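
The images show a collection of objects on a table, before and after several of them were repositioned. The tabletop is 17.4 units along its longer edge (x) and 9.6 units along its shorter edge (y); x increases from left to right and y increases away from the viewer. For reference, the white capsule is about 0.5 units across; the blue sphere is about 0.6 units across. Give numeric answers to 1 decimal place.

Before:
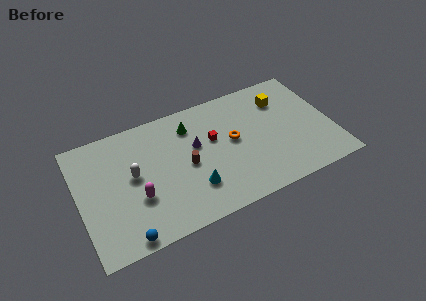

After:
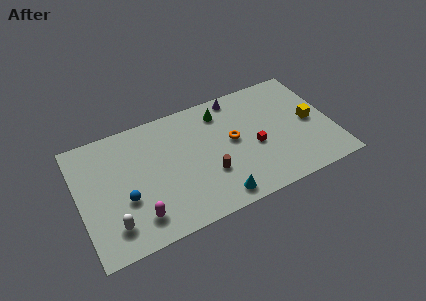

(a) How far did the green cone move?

2.2

The green cone moved from about (7.9, 7.5) to (10.1, 7.8), a distance of √(2.2² + 0.3²) ≈ 2.2.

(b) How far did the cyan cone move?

2.1

From (7.5, 2.6) to (9.0, 1.2), the cyan cone covered √(1.5² + 1.4²) ≈ 2.1 units.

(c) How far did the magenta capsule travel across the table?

1.5

From (3.8, 3.4) to (3.7, 1.9), the magenta capsule covered √(0.1² + 1.5²) ≈ 1.5 units.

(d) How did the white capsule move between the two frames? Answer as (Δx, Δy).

(-1.7, -3.2)

The white capsule started near (3.7, 5.2) and ended near (2.0, 2.0).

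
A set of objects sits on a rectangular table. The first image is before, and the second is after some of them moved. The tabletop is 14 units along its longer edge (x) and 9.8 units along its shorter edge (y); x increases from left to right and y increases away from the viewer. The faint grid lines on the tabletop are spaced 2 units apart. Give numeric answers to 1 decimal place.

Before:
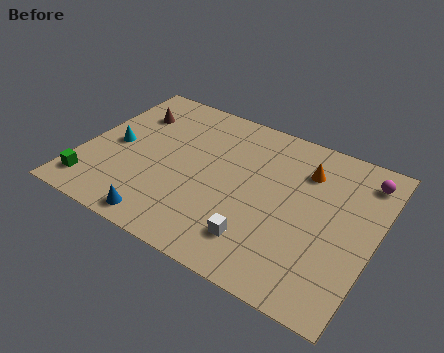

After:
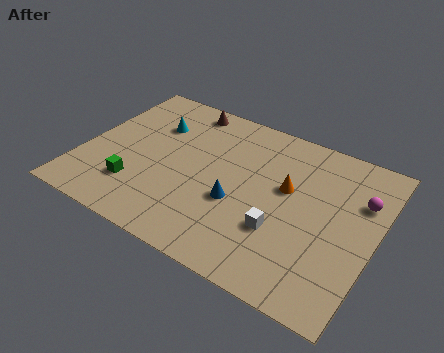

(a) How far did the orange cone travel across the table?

1.7

From (10.4, 7.3) to (9.7, 5.8), the orange cone covered √(0.7² + 1.5²) ≈ 1.7 units.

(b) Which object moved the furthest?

the blue cone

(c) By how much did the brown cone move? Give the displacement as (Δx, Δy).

(2.4, 1.5)

The brown cone started near (1.8, 7.2) and ended near (4.2, 8.7).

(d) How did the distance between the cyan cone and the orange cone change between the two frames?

-2.5

Before: roughly 9.3 units apart; after: 6.8. That's 2.5 units closer together.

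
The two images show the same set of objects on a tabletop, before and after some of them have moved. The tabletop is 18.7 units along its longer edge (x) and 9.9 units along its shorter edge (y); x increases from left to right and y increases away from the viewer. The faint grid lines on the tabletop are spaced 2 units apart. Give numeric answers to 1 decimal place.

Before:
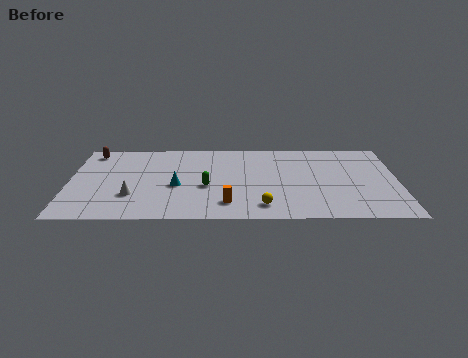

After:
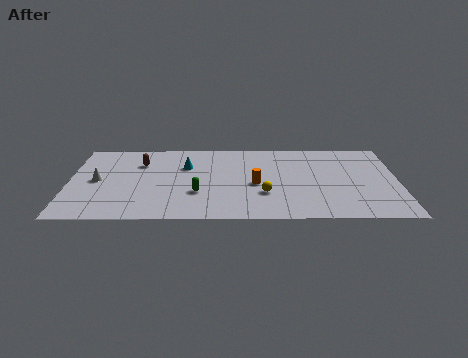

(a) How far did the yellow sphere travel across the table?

1.5

The yellow sphere moved from about (11.0, 1.7) to (11.1, 3.2), a distance of √(0.1² + 1.5²) ≈ 1.5.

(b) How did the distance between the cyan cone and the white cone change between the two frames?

+2.5

They were about 2.8 units apart before and 5.3 after — 2.5 units further apart.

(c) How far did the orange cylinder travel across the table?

2.9

From (9.0, 2.0) to (10.6, 4.4), the orange cylinder covered √(1.6² + 2.4²) ≈ 2.9 units.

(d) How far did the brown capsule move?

3.1

From (1.2, 8.5) to (4.0, 7.1), the brown capsule covered √(2.8² + 1.4²) ≈ 3.1 units.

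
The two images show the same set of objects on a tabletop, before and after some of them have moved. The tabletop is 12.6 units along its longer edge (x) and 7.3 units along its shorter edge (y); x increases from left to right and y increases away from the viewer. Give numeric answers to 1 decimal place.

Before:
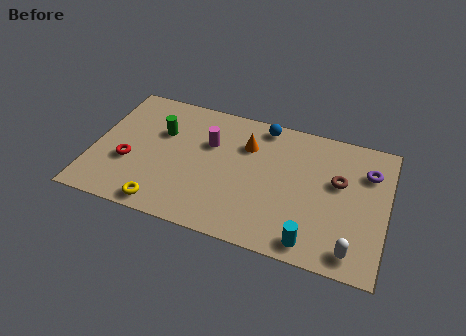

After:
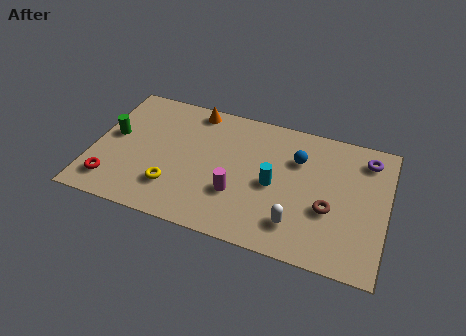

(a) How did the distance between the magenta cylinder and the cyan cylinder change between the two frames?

-4.3

Before: roughly 6.1 units apart; after: 1.8. That's 4.3 units closer together.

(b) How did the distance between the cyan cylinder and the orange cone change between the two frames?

-0.5

Before: roughly 5.3 units apart; after: 4.8. That's 0.5 units closer together.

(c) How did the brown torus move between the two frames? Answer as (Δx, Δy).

(-0.3, -1.6)

The brown torus started near (10.5, 4.4) and ended near (10.2, 2.8).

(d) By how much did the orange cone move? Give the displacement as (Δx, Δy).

(-2.4, 1.3)

The orange cone started near (6.5, 5.2) and ended near (4.1, 6.5).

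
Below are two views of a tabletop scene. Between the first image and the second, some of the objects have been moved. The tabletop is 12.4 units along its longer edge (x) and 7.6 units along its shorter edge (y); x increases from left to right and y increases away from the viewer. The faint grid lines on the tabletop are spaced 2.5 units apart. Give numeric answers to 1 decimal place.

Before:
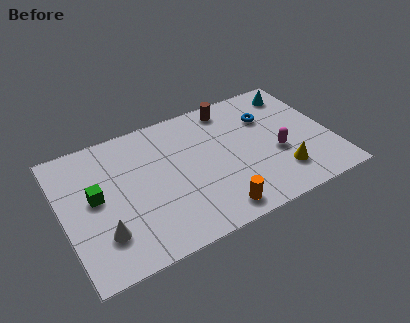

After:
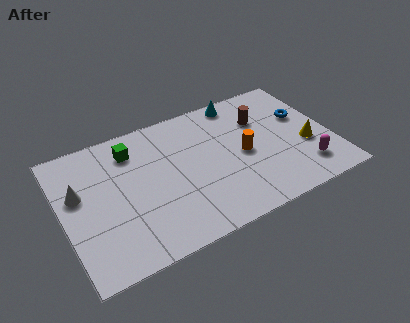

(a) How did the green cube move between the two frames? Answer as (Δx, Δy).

(1.9, 1.9)

The green cube was at about (1.5, 4.1) and moved to about (3.4, 6.0).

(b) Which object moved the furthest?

the orange cylinder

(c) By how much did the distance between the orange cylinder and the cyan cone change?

-3.8

Before: roughly 7.0 units apart; after: 3.2. That's 3.8 units closer together.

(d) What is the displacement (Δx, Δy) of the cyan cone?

(-2.6, 0.5)

The cyan cone started near (11.2, 6.3) and ended near (8.6, 6.8).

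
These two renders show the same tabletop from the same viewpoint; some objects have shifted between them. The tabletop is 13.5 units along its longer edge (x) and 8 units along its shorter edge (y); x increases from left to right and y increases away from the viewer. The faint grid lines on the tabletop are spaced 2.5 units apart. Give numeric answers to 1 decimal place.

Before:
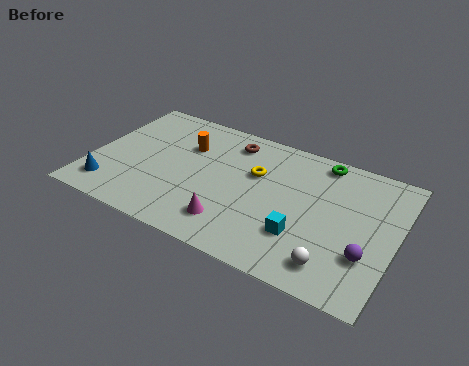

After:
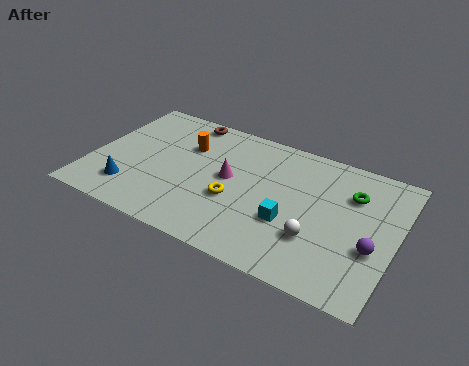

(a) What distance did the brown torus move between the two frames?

2.3

The brown torus was near (5.9, 6.6) before and (3.7, 7.2) after, so it travelled √(2.2² + 0.6²) ≈ 2.3 units.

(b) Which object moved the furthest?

the magenta cone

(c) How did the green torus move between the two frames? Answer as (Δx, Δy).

(1.5, -1.4)

The green torus was at about (9.9, 7.1) and moved to about (11.4, 5.7).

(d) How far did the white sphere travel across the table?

1.4

From (11.1, 1.4) to (10.2, 2.5), the white sphere covered √(0.9² + 1.1²) ≈ 1.4 units.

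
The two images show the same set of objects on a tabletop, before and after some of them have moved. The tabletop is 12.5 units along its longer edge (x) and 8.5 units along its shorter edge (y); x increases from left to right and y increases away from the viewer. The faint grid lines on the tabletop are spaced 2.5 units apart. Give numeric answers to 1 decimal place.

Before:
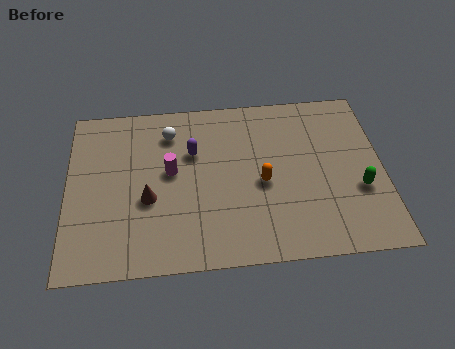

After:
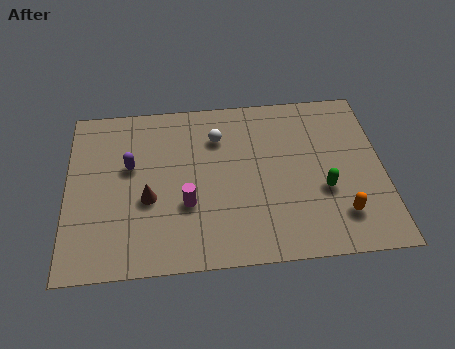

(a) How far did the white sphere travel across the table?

1.9

The white sphere was near (4.1, 6.7) before and (6.0, 6.3) after, so it travelled √(1.9² + 0.4²) ≈ 1.9 units.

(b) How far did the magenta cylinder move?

1.8

The magenta cylinder was near (4.1, 4.7) before and (4.7, 3.0) after, so it travelled √(0.6² + 1.7²) ≈ 1.8 units.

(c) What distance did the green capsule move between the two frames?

1.4

The green capsule was near (11.5, 3.1) before and (10.1, 3.2) after, so it travelled √(1.4² + 0.1²) ≈ 1.4 units.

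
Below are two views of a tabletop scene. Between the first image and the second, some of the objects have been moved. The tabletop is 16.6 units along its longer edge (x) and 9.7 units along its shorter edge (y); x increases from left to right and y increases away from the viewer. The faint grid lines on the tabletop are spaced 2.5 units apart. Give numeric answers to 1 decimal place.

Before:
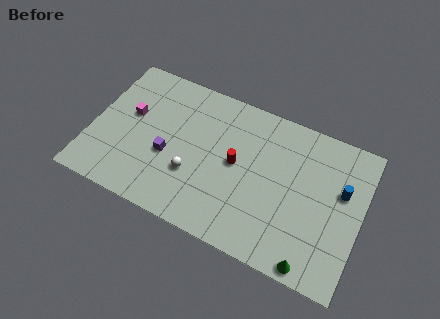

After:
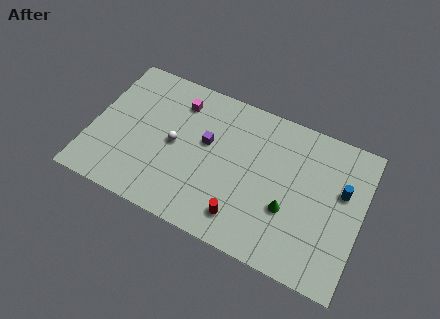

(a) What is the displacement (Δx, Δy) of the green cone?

(-1.8, 2.7)

The green cone started near (14.1, 0.8) and ended near (12.3, 3.5).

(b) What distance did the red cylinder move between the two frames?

3.4

From (8.9, 5.1) to (9.7, 1.8), the red cylinder covered √(0.8² + 3.3²) ≈ 3.4 units.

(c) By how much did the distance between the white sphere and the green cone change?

-0.8

They were about 8.1 units apart before and 7.3 after — 0.8 units closer together.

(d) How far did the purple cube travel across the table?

2.8

From (4.8, 3.9) to (7.0, 5.7), the purple cube covered √(2.2² + 1.8²) ≈ 2.8 units.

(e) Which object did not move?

the blue cylinder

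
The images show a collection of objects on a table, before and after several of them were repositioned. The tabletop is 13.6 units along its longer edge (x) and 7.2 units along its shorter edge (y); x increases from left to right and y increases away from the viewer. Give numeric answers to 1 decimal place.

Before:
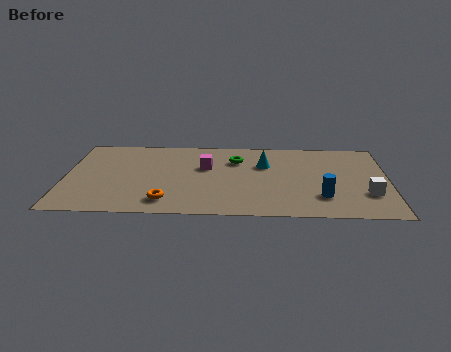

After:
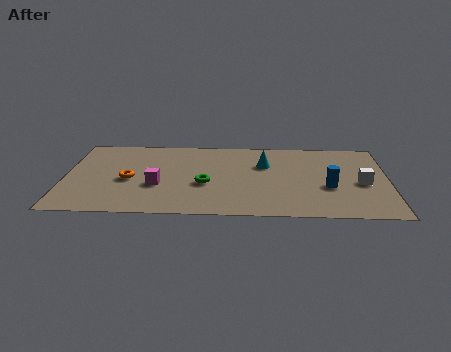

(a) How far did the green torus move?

2.6

The green torus moved from about (7.2, 5.2) to (5.9, 2.9), a distance of √(1.3² + 2.3²) ≈ 2.6.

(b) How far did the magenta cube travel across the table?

2.7

From (5.9, 4.5) to (3.9, 2.7), the magenta cube covered √(2.0² + 1.8²) ≈ 2.7 units.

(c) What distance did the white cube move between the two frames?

1.0

The white cube moved from about (12.7, 2.2) to (12.5, 3.2), a distance of √(0.2² + 1.0²) ≈ 1.0.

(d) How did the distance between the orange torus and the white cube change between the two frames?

+1.4

The distance was about 8.4 in the first image and 9.8 in the second, so they moved 1.4 units further apart.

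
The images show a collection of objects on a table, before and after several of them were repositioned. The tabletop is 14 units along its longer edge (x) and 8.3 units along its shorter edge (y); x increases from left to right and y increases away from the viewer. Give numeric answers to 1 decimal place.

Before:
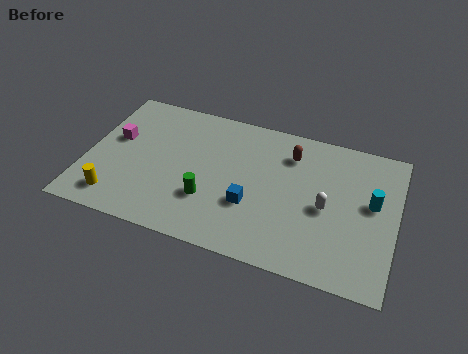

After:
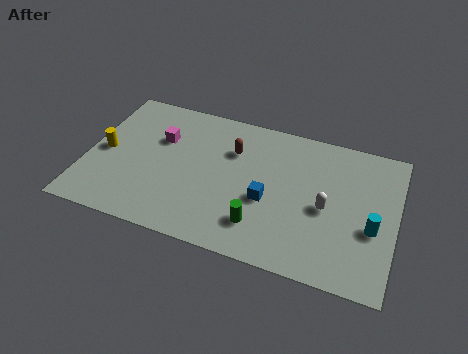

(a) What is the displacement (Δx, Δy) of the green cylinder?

(2.4, -0.7)

The green cylinder started near (5.7, 2.6) and ended near (8.1, 1.9).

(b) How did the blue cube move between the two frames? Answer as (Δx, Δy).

(0.7, 0.5)

The blue cube started near (7.6, 2.9) and ended near (8.3, 3.4).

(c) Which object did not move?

the white capsule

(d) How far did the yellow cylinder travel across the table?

2.7

From (1.6, 1.4) to (0.8, 4.0), the yellow cylinder covered √(0.8² + 2.6²) ≈ 2.7 units.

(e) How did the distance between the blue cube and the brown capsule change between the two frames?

-0.8

They were about 3.8 units apart before and 3.0 after — 0.8 units closer together.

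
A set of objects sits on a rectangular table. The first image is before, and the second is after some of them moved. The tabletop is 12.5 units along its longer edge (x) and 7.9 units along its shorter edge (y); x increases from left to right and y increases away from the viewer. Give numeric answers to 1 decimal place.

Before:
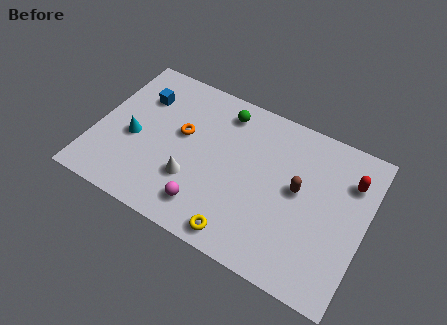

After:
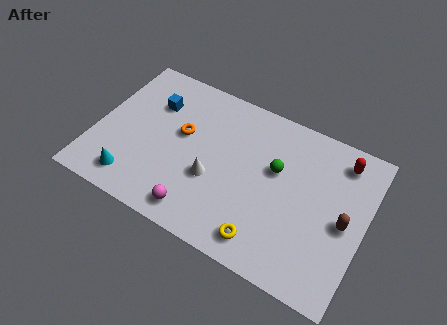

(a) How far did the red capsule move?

0.9

The red capsule moved from about (11.6, 5.8) to (11.1, 6.6), a distance of √(0.5² + 0.8²) ≈ 0.9.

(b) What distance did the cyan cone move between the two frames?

2.1

The cyan cone was near (1.8, 3.4) before and (2.1, 1.3) after, so it travelled √(0.3² + 2.1²) ≈ 2.1 units.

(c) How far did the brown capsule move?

2.3

The brown capsule was near (9.4, 4.3) before and (11.6, 3.7) after, so it travelled √(2.2² + 0.6²) ≈ 2.3 units.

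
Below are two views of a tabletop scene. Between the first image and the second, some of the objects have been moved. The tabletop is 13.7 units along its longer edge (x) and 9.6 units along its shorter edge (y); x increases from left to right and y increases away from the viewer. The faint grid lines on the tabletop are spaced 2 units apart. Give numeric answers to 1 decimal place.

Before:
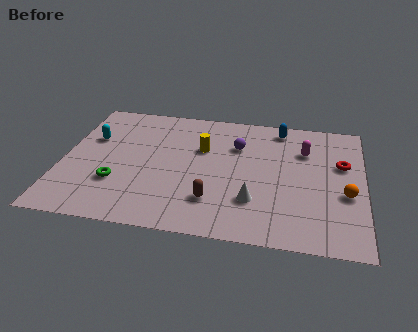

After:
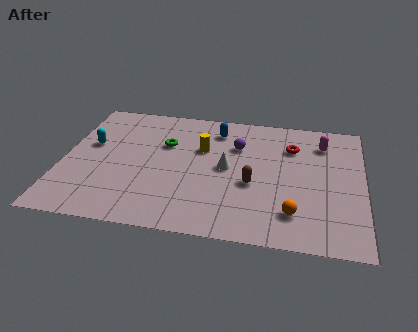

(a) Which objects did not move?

the purple sphere and the yellow cylinder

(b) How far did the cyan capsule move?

0.5

From (1.2, 6.2) to (1.2, 5.7), the cyan capsule covered √(0.0² + 0.5²) ≈ 0.5 units.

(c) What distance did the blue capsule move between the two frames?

3.0

The blue capsule moved from about (9.8, 8.4) to (6.9, 7.8), a distance of √(2.9² + 0.6²) ≈ 3.0.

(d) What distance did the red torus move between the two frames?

2.5

From (12.7, 6.0) to (10.4, 7.0), the red torus covered √(2.3² + 1.0²) ≈ 2.5 units.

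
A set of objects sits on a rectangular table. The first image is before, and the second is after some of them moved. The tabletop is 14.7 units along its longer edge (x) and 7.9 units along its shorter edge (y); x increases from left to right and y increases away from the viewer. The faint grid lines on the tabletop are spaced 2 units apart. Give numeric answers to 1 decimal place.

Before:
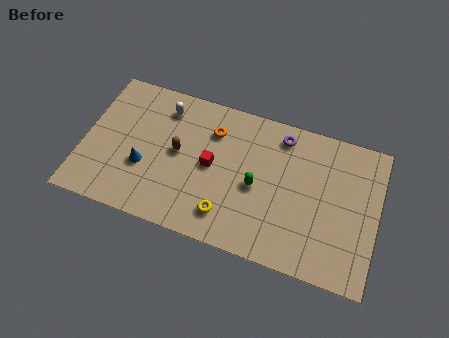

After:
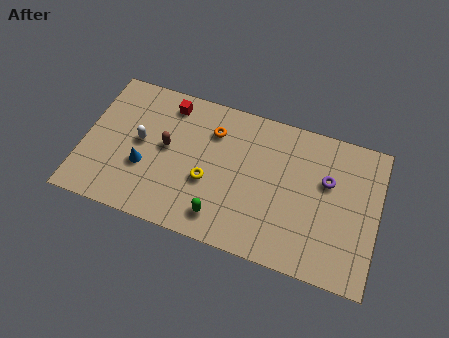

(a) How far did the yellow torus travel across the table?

1.9

From (7.4, 1.6) to (6.3, 3.1), the yellow torus covered √(1.1² + 1.5²) ≈ 1.9 units.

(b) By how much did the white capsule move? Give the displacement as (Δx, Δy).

(-1.0, -2.2)

From the two frames, the white capsule sits at roughly (3.8, 6.4) before and (2.8, 4.2) after.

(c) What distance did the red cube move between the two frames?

3.6

The red cube moved from about (6.4, 4.0) to (4.0, 6.7), a distance of √(2.4² + 2.7²) ≈ 3.6.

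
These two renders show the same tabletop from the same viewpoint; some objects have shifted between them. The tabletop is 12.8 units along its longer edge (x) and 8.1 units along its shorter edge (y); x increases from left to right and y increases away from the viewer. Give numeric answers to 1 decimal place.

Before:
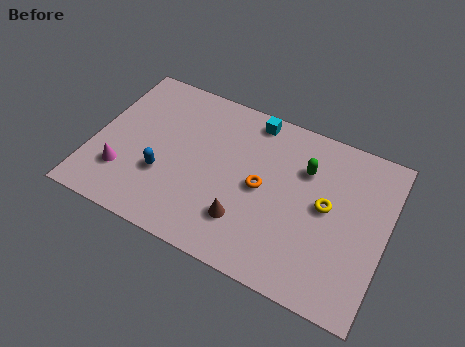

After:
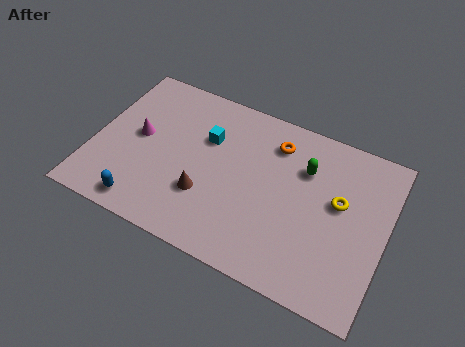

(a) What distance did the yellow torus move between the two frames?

0.6

The yellow torus moved from about (10.2, 4.3) to (10.7, 4.7), a distance of √(0.5² + 0.4²) ≈ 0.6.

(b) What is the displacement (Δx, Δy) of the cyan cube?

(-1.8, -1.8)

The cyan cube started near (6.6, 7.2) and ended near (4.8, 5.4).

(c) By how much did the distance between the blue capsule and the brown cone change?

-0.8

Before: roughly 3.8 units apart; after: 3.0. That's 0.8 units closer together.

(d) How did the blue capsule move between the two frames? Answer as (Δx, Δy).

(-0.6, -1.8)

From the two frames, the blue capsule sits at roughly (3.2, 2.8) before and (2.6, 1.0) after.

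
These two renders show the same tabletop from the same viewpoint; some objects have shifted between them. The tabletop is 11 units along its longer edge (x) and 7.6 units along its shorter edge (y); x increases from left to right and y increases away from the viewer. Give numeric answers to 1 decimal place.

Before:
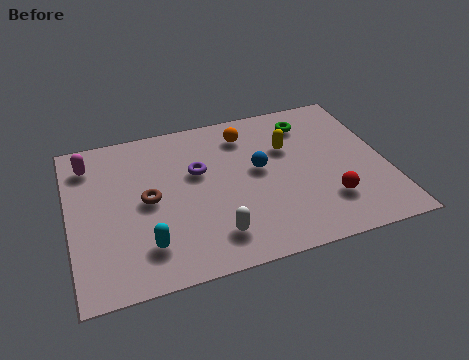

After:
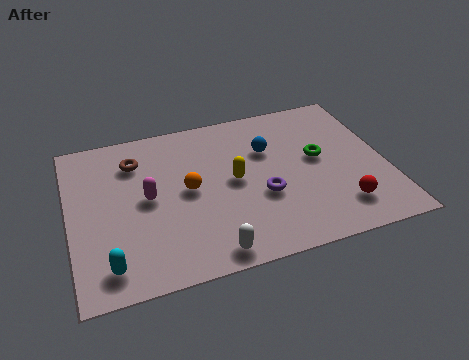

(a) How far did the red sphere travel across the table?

0.6

The red sphere moved from about (8.8, 2.0) to (9.2, 1.6), a distance of √(0.4² + 0.4²) ≈ 0.6.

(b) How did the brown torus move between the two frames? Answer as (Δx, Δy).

(-0.3, 2.0)

The brown torus started near (2.7, 3.8) and ended near (2.4, 5.8).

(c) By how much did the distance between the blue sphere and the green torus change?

-0.8

They were about 2.7 units apart before and 1.9 after — 0.8 units closer together.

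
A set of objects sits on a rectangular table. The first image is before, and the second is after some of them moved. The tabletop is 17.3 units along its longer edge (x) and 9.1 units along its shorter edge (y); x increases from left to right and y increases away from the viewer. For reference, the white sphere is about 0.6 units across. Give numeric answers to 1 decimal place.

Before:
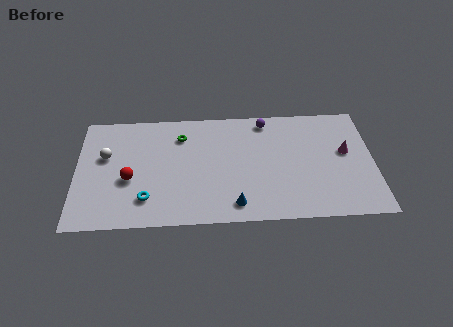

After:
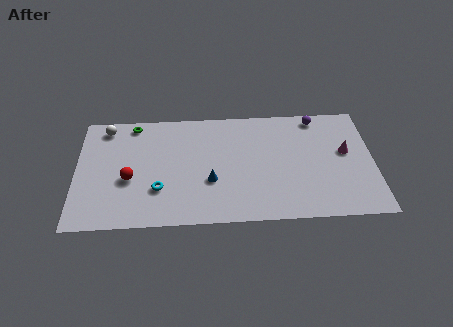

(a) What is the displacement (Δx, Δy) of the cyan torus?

(0.7, 0.7)

The cyan torus was at about (4.1, 2.1) and moved to about (4.8, 2.8).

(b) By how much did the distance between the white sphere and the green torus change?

-3.0

Before: roughly 4.6 units apart; after: 1.6. That's 3.0 units closer together.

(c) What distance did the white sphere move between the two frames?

2.3

The white sphere was near (1.7, 5.6) before and (1.7, 7.9) after, so it travelled √(0.0² + 2.3²) ≈ 2.3 units.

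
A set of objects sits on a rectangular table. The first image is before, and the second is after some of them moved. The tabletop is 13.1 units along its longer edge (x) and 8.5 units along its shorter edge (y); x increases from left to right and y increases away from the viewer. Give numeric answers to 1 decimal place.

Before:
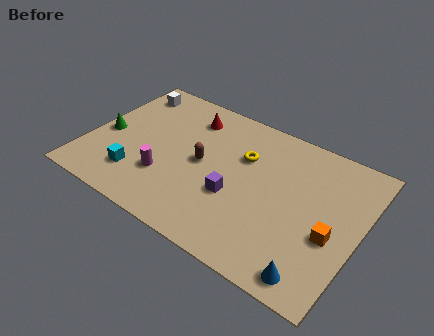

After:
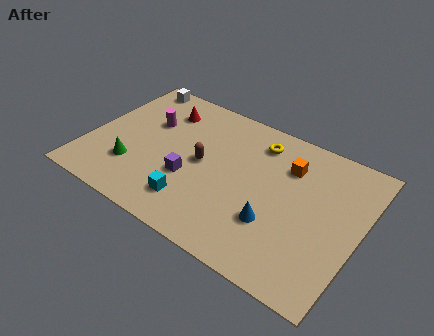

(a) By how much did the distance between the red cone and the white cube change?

-1.1

Before: roughly 3.2 units apart; after: 2.1. That's 1.1 units closer together.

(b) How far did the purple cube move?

2.2

The purple cube moved from about (7.3, 3.2) to (5.1, 3.1), a distance of √(2.2² + 0.1²) ≈ 2.2.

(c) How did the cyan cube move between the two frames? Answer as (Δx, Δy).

(2.8, -0.2)

From the two frames, the cyan cube sits at roughly (2.7, 2.0) before and (5.5, 1.8) after.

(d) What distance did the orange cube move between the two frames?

3.8

From (11.9, 3.4) to (9.4, 6.2), the orange cube covered √(2.5² + 2.8²) ≈ 3.8 units.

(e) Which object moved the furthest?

the orange cube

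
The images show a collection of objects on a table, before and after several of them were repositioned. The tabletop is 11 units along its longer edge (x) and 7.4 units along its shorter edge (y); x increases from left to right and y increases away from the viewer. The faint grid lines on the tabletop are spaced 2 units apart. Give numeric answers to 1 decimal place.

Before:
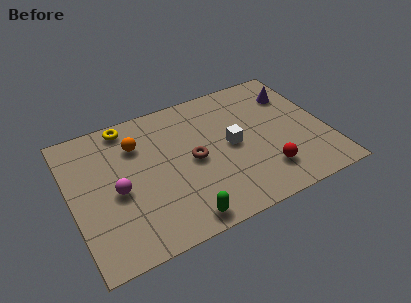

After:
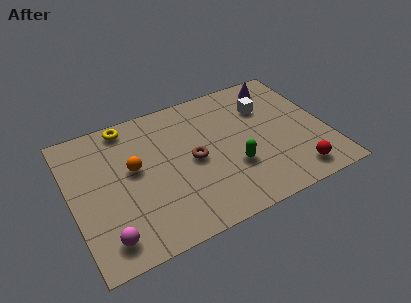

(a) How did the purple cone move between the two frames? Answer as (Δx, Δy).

(-0.5, 0.8)

From the two frames, the purple cone sits at roughly (9.9, 5.5) before and (9.4, 6.3) after.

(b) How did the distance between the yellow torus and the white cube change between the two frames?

+1.0

Before: roughly 5.1 units apart; after: 6.1. That's 1.0 units further apart.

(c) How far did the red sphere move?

1.3

From (8.1, 1.7) to (9.3, 1.1), the red sphere covered √(1.2² + 0.6²) ≈ 1.3 units.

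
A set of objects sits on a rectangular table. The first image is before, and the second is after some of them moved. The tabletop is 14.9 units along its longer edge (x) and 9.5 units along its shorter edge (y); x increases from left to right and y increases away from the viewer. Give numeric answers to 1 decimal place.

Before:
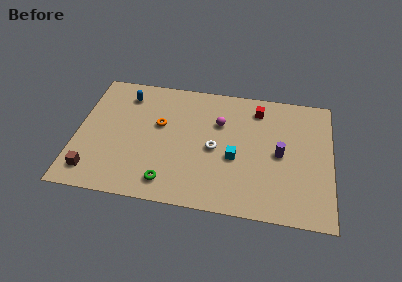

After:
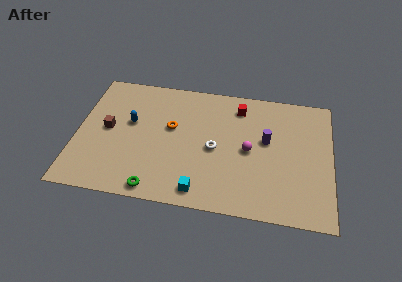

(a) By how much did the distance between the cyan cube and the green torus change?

-1.9

The distance was about 4.5 in the first image and 2.6 in the second, so they moved 1.9 units closer together.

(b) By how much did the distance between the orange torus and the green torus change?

+0.5

Before: roughly 4.3 units apart; after: 4.8. That's 0.5 units further apart.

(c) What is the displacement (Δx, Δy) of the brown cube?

(0.7, 3.3)

The brown cube was at about (1.1, 1.6) and moved to about (1.8, 4.9).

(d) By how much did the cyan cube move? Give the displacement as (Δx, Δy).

(-1.9, -2.7)

From the two frames, the cyan cube sits at roughly (9.3, 3.9) before and (7.4, 1.2) after.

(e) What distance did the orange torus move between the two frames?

0.7

The orange torus was near (4.8, 5.7) before and (5.5, 5.6) after, so it travelled √(0.7² + 0.1²) ≈ 0.7 units.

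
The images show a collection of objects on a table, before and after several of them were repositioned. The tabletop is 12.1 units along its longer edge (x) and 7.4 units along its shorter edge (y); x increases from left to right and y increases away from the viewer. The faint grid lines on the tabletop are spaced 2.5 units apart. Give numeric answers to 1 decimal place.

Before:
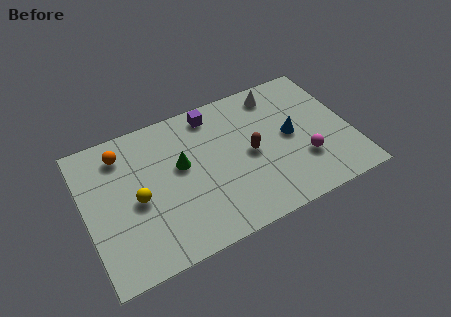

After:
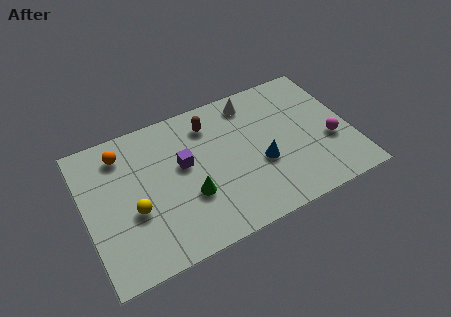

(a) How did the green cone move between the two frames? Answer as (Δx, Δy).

(0.2, -1.7)

The green cone started near (4.4, 4.3) and ended near (4.6, 2.6).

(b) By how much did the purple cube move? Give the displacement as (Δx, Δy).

(-1.6, -2.1)

The purple cube started near (6.1, 6.4) and ended near (4.5, 4.3).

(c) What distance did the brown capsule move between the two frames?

2.8

The brown capsule was near (7.5, 3.6) before and (5.9, 5.9) after, so it travelled √(1.6² + 2.3²) ≈ 2.8 units.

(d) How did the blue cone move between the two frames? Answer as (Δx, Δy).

(-1.5, -0.9)

The blue cone was at about (9.4, 3.8) and moved to about (7.9, 2.9).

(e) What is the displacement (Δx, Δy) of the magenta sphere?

(1.3, 0.5)

The magenta sphere started near (9.8, 2.3) and ended near (11.1, 2.8).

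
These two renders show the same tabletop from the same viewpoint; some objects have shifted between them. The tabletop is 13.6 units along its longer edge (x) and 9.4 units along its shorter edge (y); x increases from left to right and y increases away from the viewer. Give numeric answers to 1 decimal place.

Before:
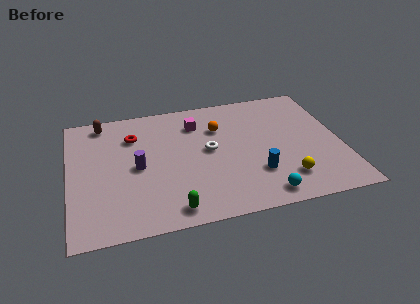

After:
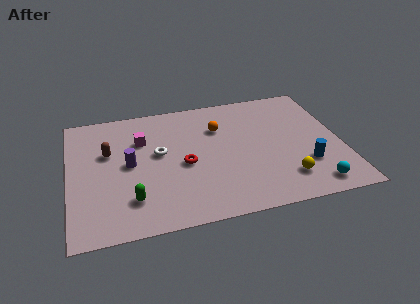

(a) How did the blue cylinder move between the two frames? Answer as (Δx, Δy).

(2.5, 0.1)

The blue cylinder was at about (9.2, 2.7) and moved to about (11.7, 2.8).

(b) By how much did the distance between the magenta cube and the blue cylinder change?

+3.6

They were about 5.2 units apart before and 8.8 after — 3.6 units further apart.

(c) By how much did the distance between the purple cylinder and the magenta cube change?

-2.3

They were about 4.1 units apart before and 1.8 after — 2.3 units closer together.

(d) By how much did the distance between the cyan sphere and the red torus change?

-1.5

Before: roughly 8.4 units apart; after: 6.9. That's 1.5 units closer together.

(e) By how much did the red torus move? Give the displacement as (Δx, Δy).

(2.4, -2.7)

The red torus was at about (3.3, 6.9) and moved to about (5.7, 4.2).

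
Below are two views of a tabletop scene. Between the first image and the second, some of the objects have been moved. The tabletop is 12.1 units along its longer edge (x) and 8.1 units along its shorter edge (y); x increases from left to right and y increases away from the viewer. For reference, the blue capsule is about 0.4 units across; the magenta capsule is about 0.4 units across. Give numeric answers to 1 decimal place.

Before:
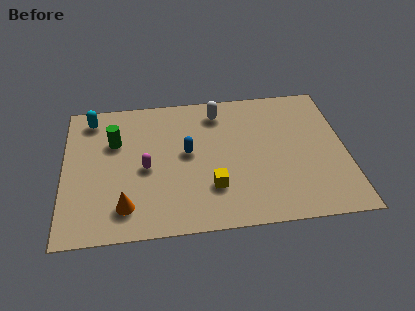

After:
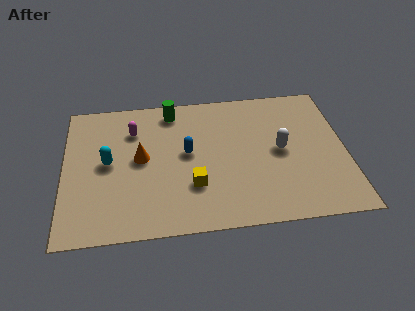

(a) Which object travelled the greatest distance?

the white capsule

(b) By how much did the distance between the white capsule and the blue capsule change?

+1.3

Before: roughly 2.7 units apart; after: 4.0. That's 1.3 units further apart.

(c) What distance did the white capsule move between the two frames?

3.7

The white capsule was near (6.7, 6.7) before and (9.3, 4.1) after, so it travelled √(2.6² + 2.6²) ≈ 3.7 units.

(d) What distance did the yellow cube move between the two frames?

0.8

From (6.3, 2.3) to (5.5, 2.5), the yellow cube covered √(0.8² + 0.2²) ≈ 0.8 units.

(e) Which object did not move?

the blue capsule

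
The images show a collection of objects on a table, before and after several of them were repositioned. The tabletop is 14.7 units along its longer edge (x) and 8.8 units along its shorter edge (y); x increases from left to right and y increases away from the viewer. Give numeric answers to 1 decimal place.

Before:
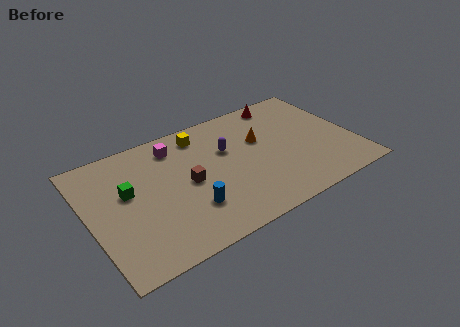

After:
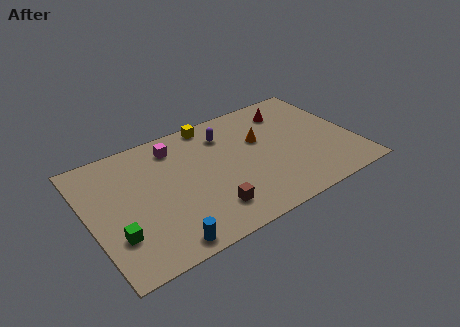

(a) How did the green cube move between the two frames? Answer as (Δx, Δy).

(-1.0, -2.6)

The green cube was at about (2.2, 5.2) and moved to about (1.2, 2.6).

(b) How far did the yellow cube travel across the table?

0.9

The yellow cube moved from about (6.6, 7.4) to (7.3, 8.0), a distance of √(0.7² + 0.6²) ≈ 0.9.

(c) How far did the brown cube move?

2.5

The brown cube was near (5.4, 4.3) before and (6.2, 1.9) after, so it travelled √(0.8² + 2.4²) ≈ 2.5 units.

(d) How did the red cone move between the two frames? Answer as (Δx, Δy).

(0.2, -0.8)

From the two frames, the red cone sits at roughly (11.4, 7.8) before and (11.6, 7.0) after.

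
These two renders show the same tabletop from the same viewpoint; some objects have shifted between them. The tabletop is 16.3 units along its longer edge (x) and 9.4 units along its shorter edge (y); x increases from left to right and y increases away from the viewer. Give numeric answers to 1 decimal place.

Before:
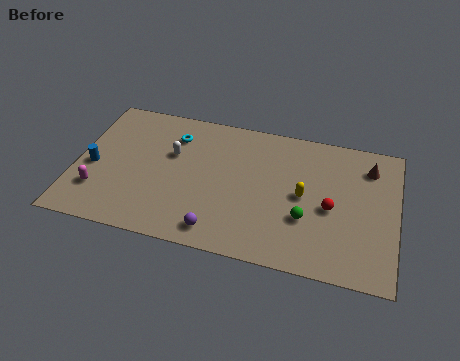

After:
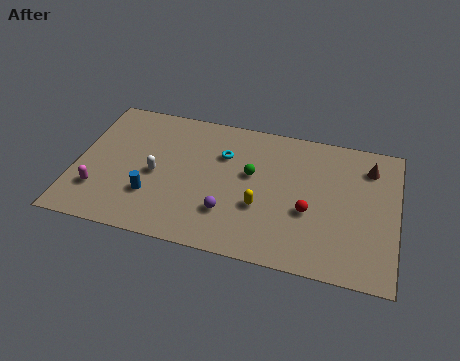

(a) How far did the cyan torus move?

2.7

The cyan torus moved from about (4.8, 7.2) to (7.4, 6.5), a distance of √(2.6² + 0.7²) ≈ 2.7.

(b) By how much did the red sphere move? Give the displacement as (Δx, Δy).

(-1.1, -0.5)

The red sphere started near (13.0, 4.2) and ended near (11.9, 3.7).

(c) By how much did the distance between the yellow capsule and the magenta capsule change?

-2.3

Before: roughly 10.5 units apart; after: 8.2. That's 2.3 units closer together.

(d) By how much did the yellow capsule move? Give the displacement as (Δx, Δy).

(-2.1, -1.3)

From the two frames, the yellow capsule sits at roughly (11.6, 4.7) before and (9.5, 3.4) after.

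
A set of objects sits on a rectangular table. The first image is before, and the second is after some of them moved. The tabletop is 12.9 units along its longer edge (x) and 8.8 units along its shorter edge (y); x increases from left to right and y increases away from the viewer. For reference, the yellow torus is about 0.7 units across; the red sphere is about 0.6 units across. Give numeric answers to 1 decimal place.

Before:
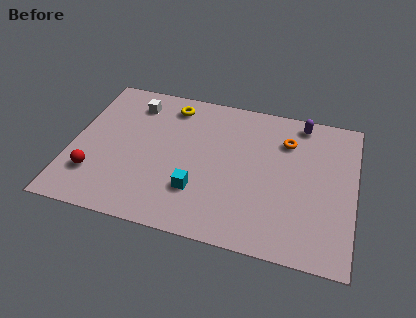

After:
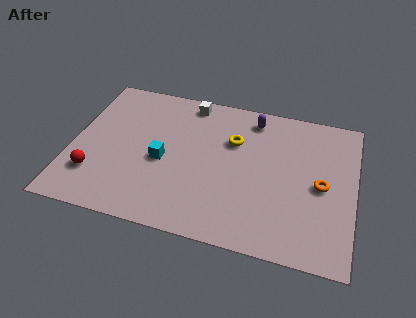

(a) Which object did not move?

the red sphere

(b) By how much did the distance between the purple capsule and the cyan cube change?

-1.6

Before: roughly 6.9 units apart; after: 5.3. That's 1.6 units closer together.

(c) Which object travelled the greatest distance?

the yellow torus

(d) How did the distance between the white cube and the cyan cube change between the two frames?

-1.7

Before: roughly 5.7 units apart; after: 4.0. That's 1.7 units closer together.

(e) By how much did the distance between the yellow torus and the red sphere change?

+1.1

The distance was about 6.0 in the first image and 7.1 in the second, so they moved 1.1 units further apart.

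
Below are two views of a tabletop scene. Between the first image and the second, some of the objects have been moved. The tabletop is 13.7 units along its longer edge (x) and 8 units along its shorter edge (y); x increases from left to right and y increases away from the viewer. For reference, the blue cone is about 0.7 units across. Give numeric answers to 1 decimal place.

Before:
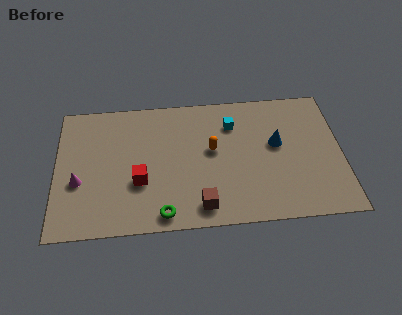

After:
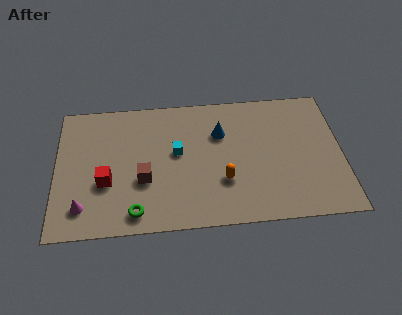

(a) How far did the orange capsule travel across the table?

2.0

The orange capsule moved from about (7.5, 4.5) to (8.0, 2.6), a distance of √(0.5² + 1.9²) ≈ 2.0.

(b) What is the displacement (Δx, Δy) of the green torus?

(-1.3, 0.2)

The green torus started near (5.1, 0.9) and ended near (3.8, 1.1).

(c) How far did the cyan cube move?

3.1

The cyan cube moved from about (8.5, 6.0) to (5.8, 4.5), a distance of √(2.7² + 1.5²) ≈ 3.1.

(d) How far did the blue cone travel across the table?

2.8

The blue cone was near (10.6, 4.6) before and (7.9, 5.5) after, so it travelled √(2.7² + 0.9²) ≈ 2.8 units.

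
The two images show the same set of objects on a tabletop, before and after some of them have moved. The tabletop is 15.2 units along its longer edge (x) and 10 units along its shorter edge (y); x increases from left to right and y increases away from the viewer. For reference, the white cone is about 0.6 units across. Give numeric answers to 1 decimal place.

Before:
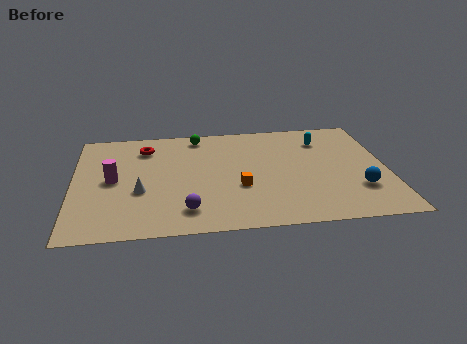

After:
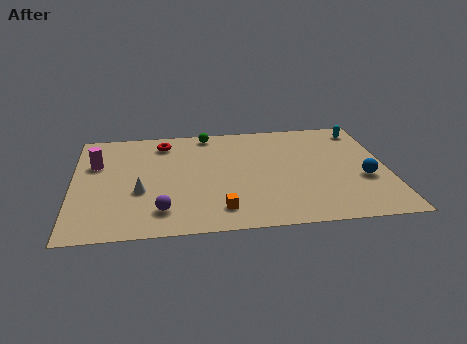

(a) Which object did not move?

the white cone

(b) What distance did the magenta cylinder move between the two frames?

1.8

The magenta cylinder moved from about (1.9, 5.0) to (1.1, 6.6), a distance of √(0.8² + 1.6²) ≈ 1.8.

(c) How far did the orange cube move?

2.1

The orange cube moved from about (8.0, 3.7) to (7.0, 1.8), a distance of √(1.0² + 1.9²) ≈ 2.1.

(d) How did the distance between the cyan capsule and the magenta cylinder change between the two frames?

+2.6

Before: roughly 10.6 units apart; after: 13.2. That's 2.6 units further apart.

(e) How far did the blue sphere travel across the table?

0.9

The blue sphere was near (13.7, 2.9) before and (14.0, 3.8) after, so it travelled √(0.3² + 0.9²) ≈ 0.9 units.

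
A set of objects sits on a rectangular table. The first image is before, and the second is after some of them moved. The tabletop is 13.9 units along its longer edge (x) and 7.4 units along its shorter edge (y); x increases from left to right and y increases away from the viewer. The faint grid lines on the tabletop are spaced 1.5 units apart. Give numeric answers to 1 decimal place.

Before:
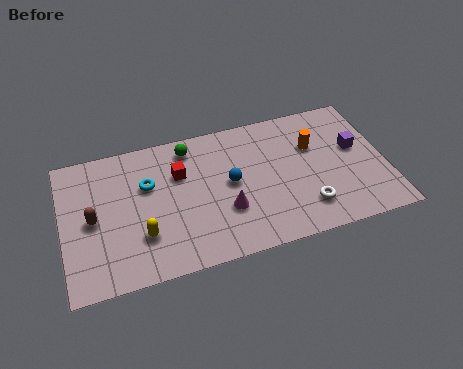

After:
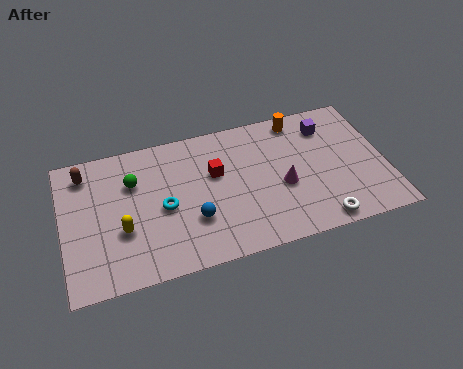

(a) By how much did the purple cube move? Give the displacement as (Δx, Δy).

(-1.1, 1.5)

The purple cube was at about (12.7, 4.3) and moved to about (11.6, 5.8).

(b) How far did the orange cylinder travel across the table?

1.7

The orange cylinder was near (10.9, 4.9) before and (10.4, 6.5) after, so it travelled √(0.5² + 1.6²) ≈ 1.7 units.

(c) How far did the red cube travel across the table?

1.6

The red cube moved from about (5.1, 5.0) to (6.6, 4.6), a distance of √(1.5² + 0.4²) ≈ 1.6.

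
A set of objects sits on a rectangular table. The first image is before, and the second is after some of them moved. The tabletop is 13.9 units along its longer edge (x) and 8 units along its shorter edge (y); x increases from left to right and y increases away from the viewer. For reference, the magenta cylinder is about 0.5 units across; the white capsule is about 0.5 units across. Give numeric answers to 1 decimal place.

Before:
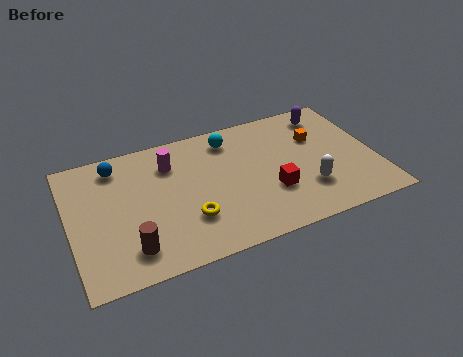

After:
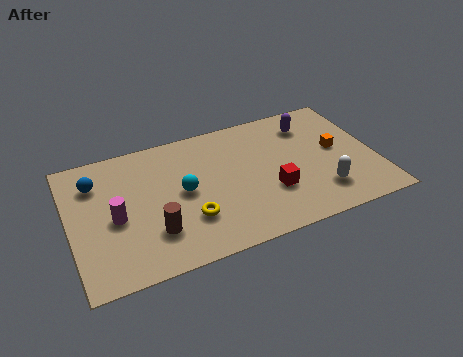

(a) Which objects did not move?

the yellow torus and the red cube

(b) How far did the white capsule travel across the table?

0.7

The white capsule moved from about (10.6, 2.3) to (11.2, 1.9), a distance of √(0.6² + 0.4²) ≈ 0.7.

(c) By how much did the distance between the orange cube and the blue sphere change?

+1.8

Before: roughly 9.2 units apart; after: 11.0. That's 1.8 units further apart.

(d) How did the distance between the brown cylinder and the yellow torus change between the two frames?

-1.2

They were about 2.8 units apart before and 1.6 after — 1.2 units closer together.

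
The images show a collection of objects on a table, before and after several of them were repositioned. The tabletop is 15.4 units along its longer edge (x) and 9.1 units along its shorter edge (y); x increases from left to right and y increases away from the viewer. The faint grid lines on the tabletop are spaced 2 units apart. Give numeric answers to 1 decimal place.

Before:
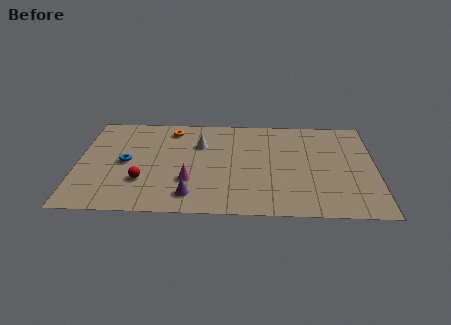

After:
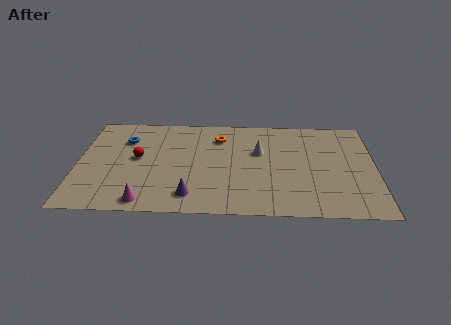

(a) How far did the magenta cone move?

2.9

From (5.8, 2.9) to (3.6, 1.0), the magenta cone covered √(2.2² + 1.9²) ≈ 2.9 units.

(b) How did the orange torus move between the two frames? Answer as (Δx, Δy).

(2.5, -0.7)

The orange torus started near (4.8, 7.7) and ended near (7.3, 7.0).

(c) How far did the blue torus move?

2.1

The blue torus moved from about (2.5, 4.5) to (2.4, 6.6), a distance of √(0.1² + 2.1²) ≈ 2.1.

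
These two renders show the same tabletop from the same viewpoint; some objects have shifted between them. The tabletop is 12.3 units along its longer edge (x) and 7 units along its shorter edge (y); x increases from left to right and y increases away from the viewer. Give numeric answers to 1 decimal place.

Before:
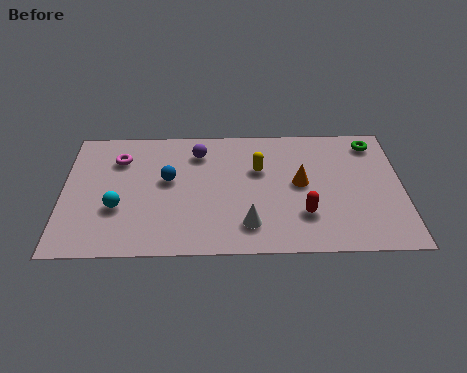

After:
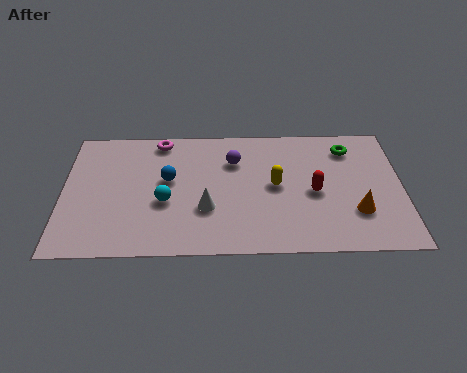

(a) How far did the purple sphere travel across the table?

1.4

The purple sphere moved from about (4.9, 5.5) to (6.2, 5.0), a distance of √(1.3² + 0.5²) ≈ 1.4.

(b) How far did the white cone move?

1.7

The white cone moved from about (6.7, 1.5) to (5.2, 2.4), a distance of √(1.5² + 0.9²) ≈ 1.7.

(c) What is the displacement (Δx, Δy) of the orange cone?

(2.0, -1.6)

The orange cone was at about (8.6, 3.7) and moved to about (10.6, 2.1).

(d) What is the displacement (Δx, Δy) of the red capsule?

(0.4, 1.2)

The red capsule was at about (8.7, 2.0) and moved to about (9.1, 3.2).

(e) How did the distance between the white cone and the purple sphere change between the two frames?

-1.6

Before: roughly 4.4 units apart; after: 2.8. That's 1.6 units closer together.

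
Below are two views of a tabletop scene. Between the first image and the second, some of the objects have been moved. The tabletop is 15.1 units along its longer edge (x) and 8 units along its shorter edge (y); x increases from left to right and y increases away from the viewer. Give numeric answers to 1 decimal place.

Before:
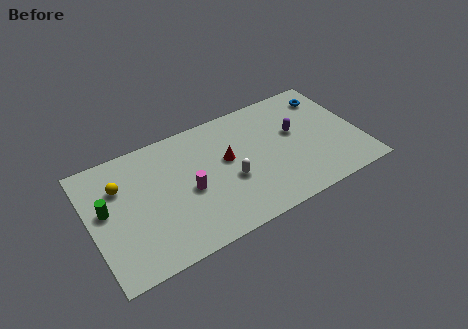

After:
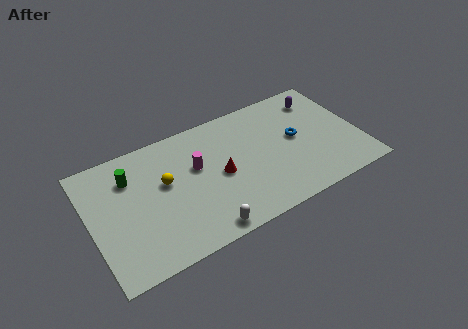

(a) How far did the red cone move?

0.9

The red cone was near (7.7, 4.6) before and (7.2, 3.8) after, so it travelled √(0.5² + 0.8²) ≈ 0.9 units.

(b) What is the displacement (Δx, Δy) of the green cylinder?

(1.5, 1.4)

The green cylinder was at about (0.9, 4.5) and moved to about (2.4, 5.9).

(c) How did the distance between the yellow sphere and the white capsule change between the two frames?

-2.2

The distance was about 6.4 in the first image and 4.2 in the second, so they moved 2.2 units closer together.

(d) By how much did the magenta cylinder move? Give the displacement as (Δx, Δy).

(0.6, 1.3)

From the two frames, the magenta cylinder sits at roughly (5.4, 3.6) before and (6.0, 4.9) after.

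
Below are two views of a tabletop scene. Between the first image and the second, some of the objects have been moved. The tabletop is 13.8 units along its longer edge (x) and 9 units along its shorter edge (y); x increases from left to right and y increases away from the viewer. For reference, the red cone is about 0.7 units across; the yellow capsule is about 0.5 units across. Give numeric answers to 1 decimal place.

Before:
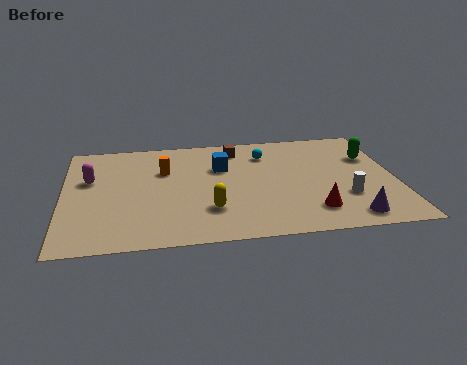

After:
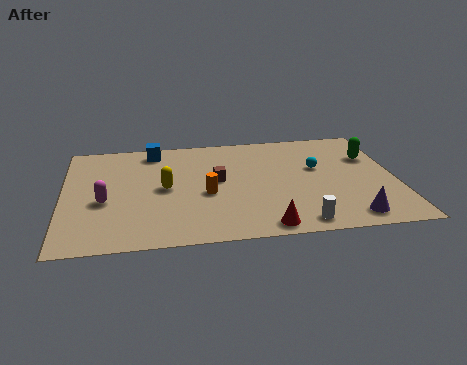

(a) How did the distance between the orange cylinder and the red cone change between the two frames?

-3.6

The distance was about 7.3 in the first image and 3.7 in the second, so they moved 3.6 units closer together.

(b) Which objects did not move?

the purple cone and the green capsule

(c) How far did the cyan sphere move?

2.6

The cyan sphere moved from about (8.5, 6.9) to (10.6, 5.4), a distance of √(2.1² + 1.5²) ≈ 2.6.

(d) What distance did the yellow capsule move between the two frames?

2.7

The yellow capsule moved from about (6.0, 2.5) to (4.2, 4.5), a distance of √(1.8² + 2.0²) ≈ 2.7.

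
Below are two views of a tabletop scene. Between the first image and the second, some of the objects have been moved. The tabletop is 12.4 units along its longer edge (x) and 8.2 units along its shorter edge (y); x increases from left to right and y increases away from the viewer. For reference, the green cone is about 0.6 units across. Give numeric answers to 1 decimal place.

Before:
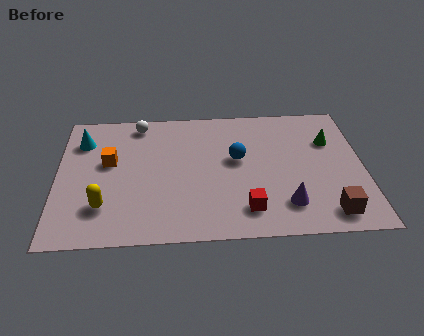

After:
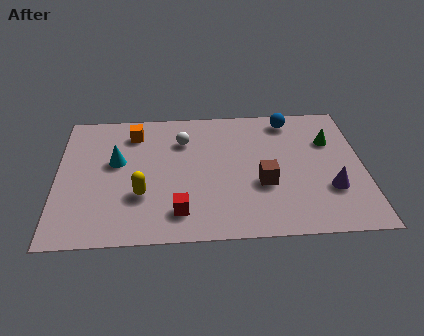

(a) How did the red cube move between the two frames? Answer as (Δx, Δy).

(-2.7, 0.0)

From the two frames, the red cube sits at roughly (7.6, 1.6) before and (4.9, 1.6) after.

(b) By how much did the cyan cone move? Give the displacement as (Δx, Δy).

(1.4, -1.4)

The cyan cone was at about (1.0, 6.2) and moved to about (2.4, 4.8).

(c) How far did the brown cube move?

3.2

From (10.9, 1.2) to (8.3, 3.1), the brown cube covered √(2.6² + 1.9²) ≈ 3.2 units.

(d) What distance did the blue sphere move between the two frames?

3.3

The blue sphere was near (7.3, 4.7) before and (9.5, 7.1) after, so it travelled √(2.2² + 2.4²) ≈ 3.3 units.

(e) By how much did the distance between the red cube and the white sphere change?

-2.7

Before: roughly 7.1 units apart; after: 4.4. That's 2.7 units closer together.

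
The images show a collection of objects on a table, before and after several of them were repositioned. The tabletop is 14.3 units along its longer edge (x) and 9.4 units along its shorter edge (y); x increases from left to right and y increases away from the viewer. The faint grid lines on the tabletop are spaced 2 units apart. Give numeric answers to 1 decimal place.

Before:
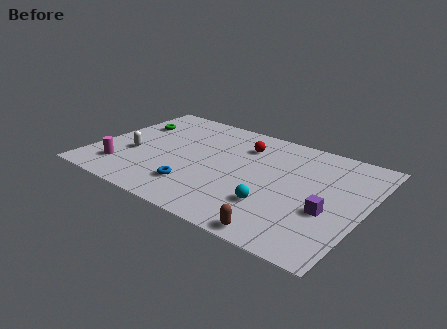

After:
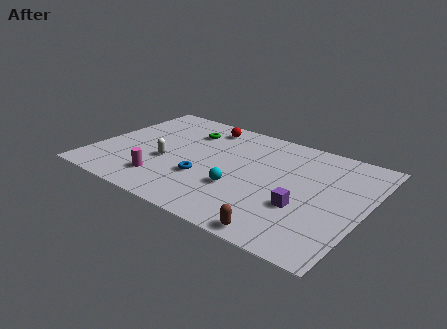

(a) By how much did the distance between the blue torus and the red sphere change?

-0.3

They were about 5.2 units apart before and 4.9 after — 0.3 units closer together.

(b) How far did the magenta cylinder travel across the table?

2.3

From (1.8, 2.0) to (4.1, 2.0), the magenta cylinder covered √(2.3² + 0.0²) ≈ 2.3 units.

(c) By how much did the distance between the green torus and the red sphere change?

-4.9

Before: roughly 6.1 units apart; after: 1.2. That's 4.9 units closer together.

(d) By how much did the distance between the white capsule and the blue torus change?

-1.7

Before: roughly 4.0 units apart; after: 2.3. That's 1.7 units closer together.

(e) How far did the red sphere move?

2.5

The red sphere was near (7.5, 7.1) before and (5.2, 8.0) after, so it travelled √(2.3² + 0.9²) ≈ 2.5 units.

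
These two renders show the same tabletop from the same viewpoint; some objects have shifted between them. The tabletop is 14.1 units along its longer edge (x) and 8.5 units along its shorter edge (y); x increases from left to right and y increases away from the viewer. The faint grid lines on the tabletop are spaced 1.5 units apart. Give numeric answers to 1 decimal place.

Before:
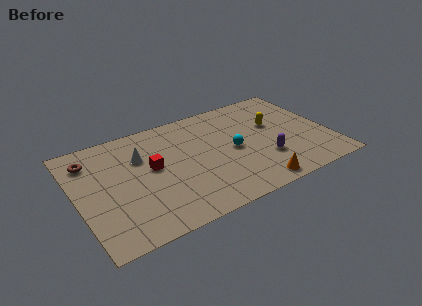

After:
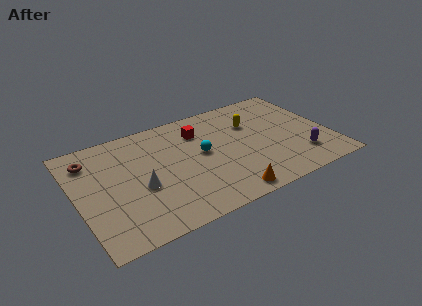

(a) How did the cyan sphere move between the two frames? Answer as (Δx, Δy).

(-1.7, 0.5)

The cyan sphere started near (8.7, 4.1) and ended near (7.0, 4.6).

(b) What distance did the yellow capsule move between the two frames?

1.3

From (11.2, 5.2) to (10.0, 5.8), the yellow capsule covered √(1.2² + 0.6²) ≈ 1.3 units.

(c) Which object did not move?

the brown torus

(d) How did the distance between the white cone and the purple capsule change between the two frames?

+1.6

The distance was about 7.3 in the first image and 8.9 in the second, so they moved 1.6 units further apart.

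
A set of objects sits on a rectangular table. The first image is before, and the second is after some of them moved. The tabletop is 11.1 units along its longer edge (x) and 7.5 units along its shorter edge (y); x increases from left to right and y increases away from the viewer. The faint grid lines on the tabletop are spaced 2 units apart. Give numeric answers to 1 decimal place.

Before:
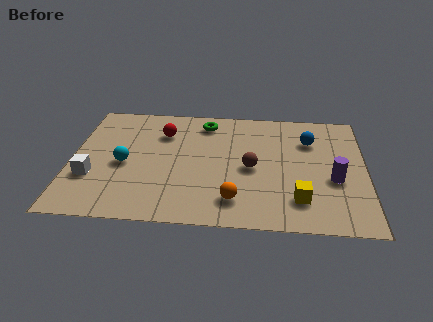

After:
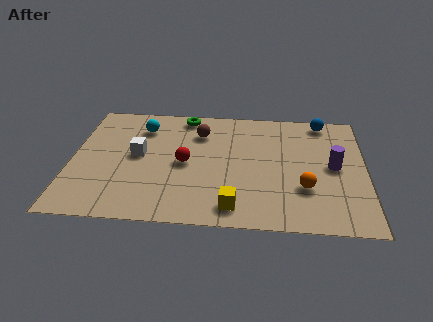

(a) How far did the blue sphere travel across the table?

1.4

The blue sphere was near (9.0, 5.4) before and (9.5, 6.7) after, so it travelled √(0.5² + 1.3²) ≈ 1.4 units.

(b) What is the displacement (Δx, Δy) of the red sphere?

(0.9, -1.9)

From the two frames, the red sphere sits at roughly (3.4, 5.5) before and (4.3, 3.6) after.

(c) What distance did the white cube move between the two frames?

2.3

The white cube moved from about (0.8, 2.5) to (2.5, 4.0), a distance of √(1.7² + 1.5²) ≈ 2.3.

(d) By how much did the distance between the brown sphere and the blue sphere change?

+1.9

They were about 2.9 units apart before and 4.8 after — 1.9 units further apart.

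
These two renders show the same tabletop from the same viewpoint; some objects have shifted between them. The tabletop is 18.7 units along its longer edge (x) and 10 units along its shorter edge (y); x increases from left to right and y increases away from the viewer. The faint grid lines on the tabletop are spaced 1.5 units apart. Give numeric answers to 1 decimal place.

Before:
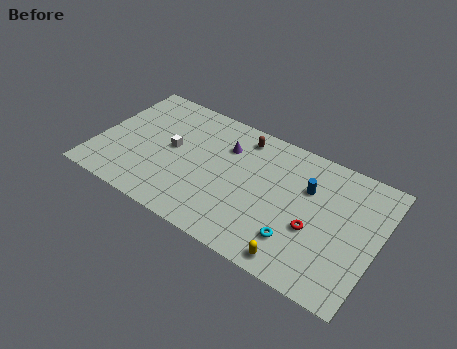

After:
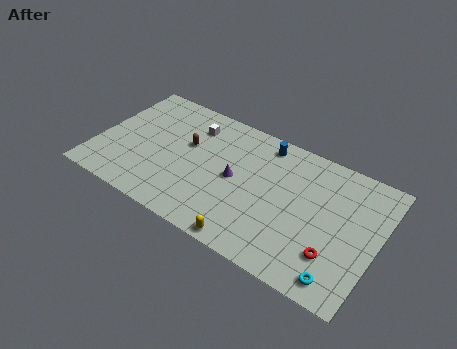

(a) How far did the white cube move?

2.7

From (4.9, 5.3) to (5.9, 7.8), the white cube covered √(1.0² + 2.5²) ≈ 2.7 units.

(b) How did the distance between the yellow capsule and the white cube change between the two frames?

-1.4

They were about 10.0 units apart before and 8.6 after — 1.4 units closer together.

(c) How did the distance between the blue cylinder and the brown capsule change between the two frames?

+0.5

Before: roughly 5.0 units apart; after: 5.5. That's 0.5 units further apart.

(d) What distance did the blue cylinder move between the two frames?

3.8

The blue cylinder moved from about (13.9, 6.7) to (10.7, 8.7), a distance of √(3.2² + 2.0²) ≈ 3.8.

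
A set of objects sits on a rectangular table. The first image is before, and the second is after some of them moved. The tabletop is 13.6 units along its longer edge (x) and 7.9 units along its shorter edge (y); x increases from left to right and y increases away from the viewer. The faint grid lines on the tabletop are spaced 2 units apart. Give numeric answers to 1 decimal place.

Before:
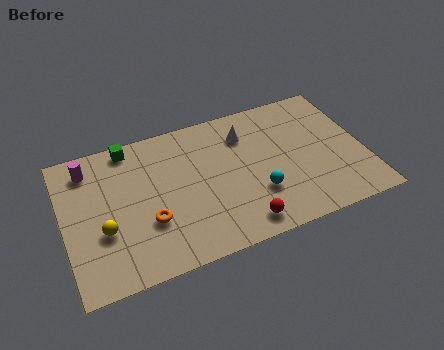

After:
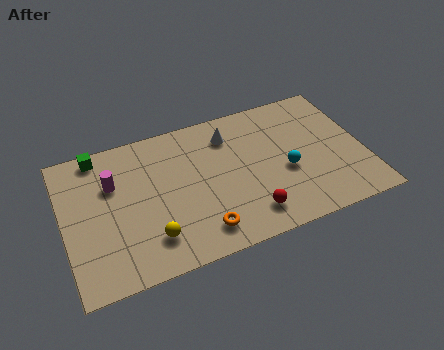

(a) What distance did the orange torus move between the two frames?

2.6

The orange torus was near (3.7, 2.7) before and (5.9, 1.4) after, so it travelled √(2.2² + 1.3²) ≈ 2.6 units.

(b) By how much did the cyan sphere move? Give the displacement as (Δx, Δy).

(1.4, 0.8)

From the two frames, the cyan sphere sits at roughly (8.6, 2.5) before and (10.0, 3.3) after.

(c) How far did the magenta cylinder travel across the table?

1.6

From (1.3, 6.5) to (2.3, 5.3), the magenta cylinder covered √(1.0² + 1.2²) ≈ 1.6 units.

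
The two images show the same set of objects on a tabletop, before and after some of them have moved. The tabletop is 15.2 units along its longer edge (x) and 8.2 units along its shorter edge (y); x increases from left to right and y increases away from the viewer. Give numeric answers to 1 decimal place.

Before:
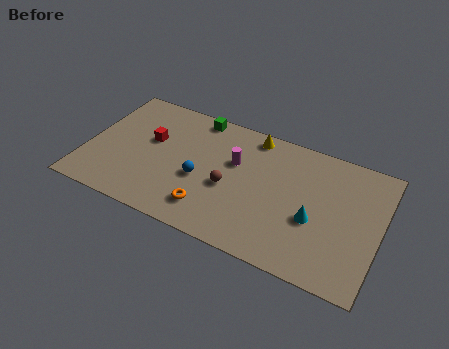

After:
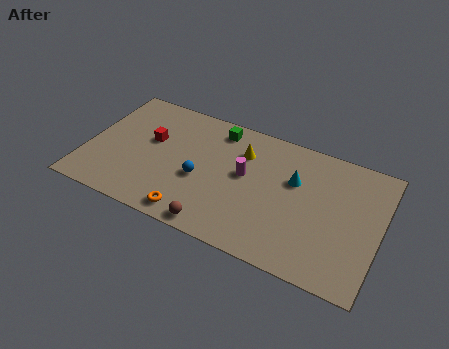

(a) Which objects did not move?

the red cube and the blue sphere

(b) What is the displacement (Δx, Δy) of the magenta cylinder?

(0.6, -0.6)

The magenta cylinder started near (7.6, 5.2) and ended near (8.2, 4.6).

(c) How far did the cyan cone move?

2.3

The cyan cone moved from about (11.9, 3.3) to (10.7, 5.3), a distance of √(1.2² + 2.0²) ≈ 2.3.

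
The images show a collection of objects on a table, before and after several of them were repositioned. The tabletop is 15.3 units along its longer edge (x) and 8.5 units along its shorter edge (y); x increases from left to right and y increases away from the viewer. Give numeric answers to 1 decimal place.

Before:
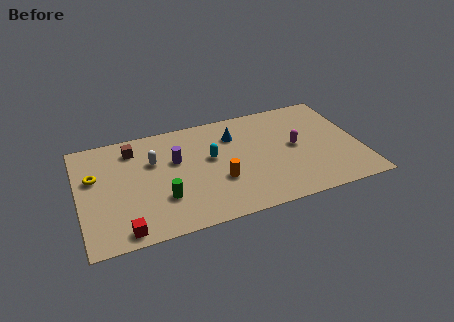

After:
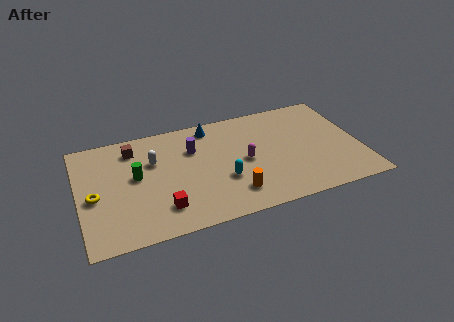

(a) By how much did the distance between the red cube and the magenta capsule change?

-5.0

The distance was about 10.2 in the first image and 5.2 in the second, so they moved 5.0 units closer together.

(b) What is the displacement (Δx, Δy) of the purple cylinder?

(1.0, 0.6)

The purple cylinder started near (5.3, 5.3) and ended near (6.3, 5.9).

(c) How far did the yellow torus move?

1.5

From (0.9, 5.3) to (0.8, 3.8), the yellow torus covered √(0.1² + 1.5²) ≈ 1.5 units.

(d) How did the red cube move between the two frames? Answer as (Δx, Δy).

(2.1, 1.0)

The red cube was at about (2.2, 0.9) and moved to about (4.3, 1.9).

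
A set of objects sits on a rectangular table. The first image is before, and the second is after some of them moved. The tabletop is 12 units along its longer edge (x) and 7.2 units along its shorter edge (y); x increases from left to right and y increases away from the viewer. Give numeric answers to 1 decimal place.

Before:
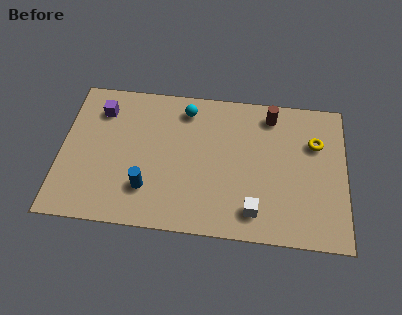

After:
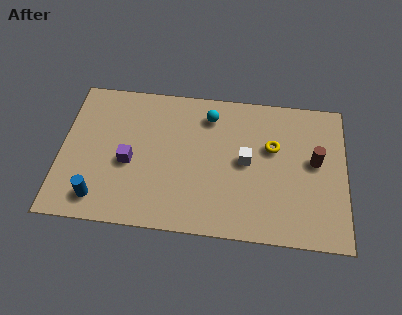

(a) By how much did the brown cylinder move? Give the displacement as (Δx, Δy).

(1.9, -2.1)

The brown cylinder started near (8.8, 6.1) and ended near (10.7, 4.0).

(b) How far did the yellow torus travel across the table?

1.8

The yellow torus was near (10.7, 4.9) before and (8.9, 4.5) after, so it travelled √(1.8² + 0.4²) ≈ 1.8 units.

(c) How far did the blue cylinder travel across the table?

2.1

From (3.7, 1.9) to (1.7, 1.2), the blue cylinder covered √(2.0² + 0.7²) ≈ 2.1 units.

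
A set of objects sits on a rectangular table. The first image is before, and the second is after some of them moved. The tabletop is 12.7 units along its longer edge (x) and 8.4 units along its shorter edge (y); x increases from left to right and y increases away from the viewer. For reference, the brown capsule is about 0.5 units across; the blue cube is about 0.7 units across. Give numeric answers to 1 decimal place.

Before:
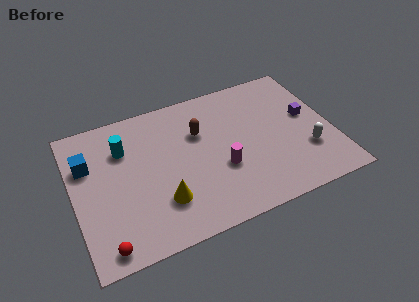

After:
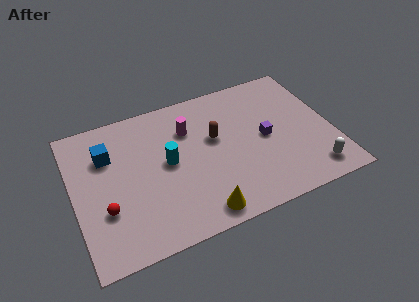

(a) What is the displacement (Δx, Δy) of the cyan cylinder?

(2.0, -1.6)

From the two frames, the cyan cylinder sits at roughly (2.6, 6.0) before and (4.6, 4.4) after.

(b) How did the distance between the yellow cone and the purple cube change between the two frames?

-3.1

Before: roughly 7.9 units apart; after: 4.8. That's 3.1 units closer together.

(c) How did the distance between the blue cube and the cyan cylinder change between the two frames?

+1.4

The distance was about 1.8 in the first image and 3.2 in the second, so they moved 1.4 units further apart.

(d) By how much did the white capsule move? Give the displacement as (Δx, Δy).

(0.1, -1.3)

From the two frames, the white capsule sits at roughly (11.3, 2.6) before and (11.4, 1.3) after.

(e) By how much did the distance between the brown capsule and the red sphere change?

-0.9

They were about 6.9 units apart before and 6.0 after — 0.9 units closer together.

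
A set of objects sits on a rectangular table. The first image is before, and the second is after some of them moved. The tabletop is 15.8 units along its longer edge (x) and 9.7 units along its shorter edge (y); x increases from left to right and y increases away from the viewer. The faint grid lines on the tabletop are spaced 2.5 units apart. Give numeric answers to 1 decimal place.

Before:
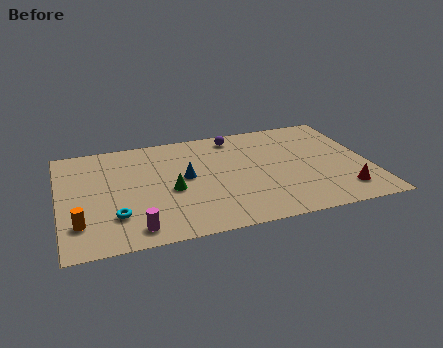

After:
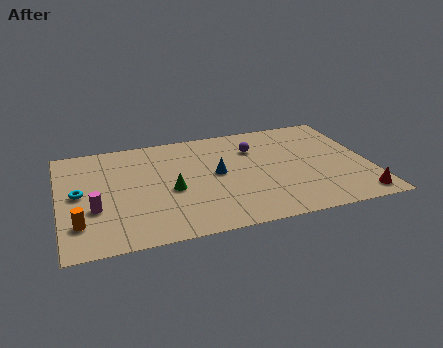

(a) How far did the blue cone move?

1.6

The blue cone moved from about (6.4, 5.2) to (8.0, 5.1), a distance of √(1.6² + 0.1²) ≈ 1.6.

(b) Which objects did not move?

the green cone and the orange cylinder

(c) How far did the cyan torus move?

2.9

The cyan torus was near (2.7, 2.6) before and (1.0, 5.0) after, so it travelled √(1.7² + 2.4²) ≈ 2.9 units.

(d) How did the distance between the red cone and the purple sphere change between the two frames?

-0.7

The distance was about 8.2 in the first image and 7.5 in the second, so they moved 0.7 units closer together.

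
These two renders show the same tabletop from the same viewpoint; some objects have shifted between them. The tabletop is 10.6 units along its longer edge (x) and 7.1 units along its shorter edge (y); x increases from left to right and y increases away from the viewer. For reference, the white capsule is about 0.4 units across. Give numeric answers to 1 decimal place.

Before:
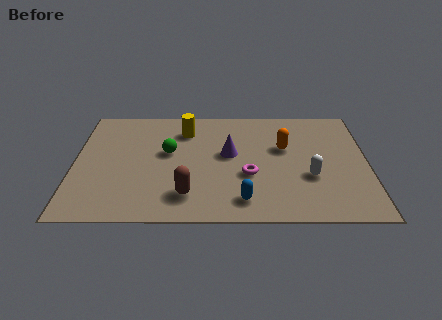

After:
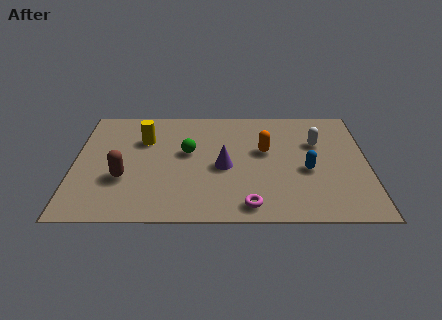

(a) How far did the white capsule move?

2.1

From (8.5, 2.6) to (8.8, 4.7), the white capsule covered √(0.3² + 2.1²) ≈ 2.1 units.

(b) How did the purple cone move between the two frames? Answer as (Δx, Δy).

(-0.2, -0.8)

The purple cone started near (5.6, 4.0) and ended near (5.4, 3.2).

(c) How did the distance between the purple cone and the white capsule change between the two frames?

+0.5

They were about 3.2 units apart before and 3.7 after — 0.5 units further apart.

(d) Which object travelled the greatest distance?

the blue capsule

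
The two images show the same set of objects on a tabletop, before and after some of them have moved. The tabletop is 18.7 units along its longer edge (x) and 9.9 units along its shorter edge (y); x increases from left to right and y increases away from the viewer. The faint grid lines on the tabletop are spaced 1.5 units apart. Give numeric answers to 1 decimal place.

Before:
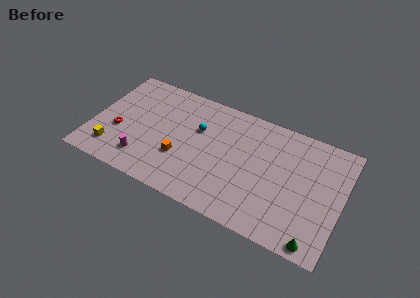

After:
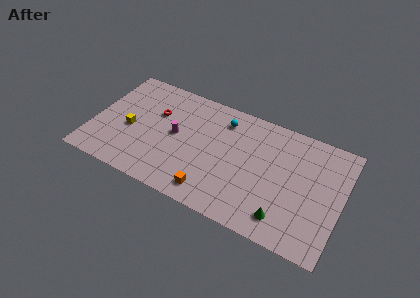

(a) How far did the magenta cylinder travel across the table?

3.7

The magenta cylinder moved from about (4.1, 2.1) to (6.2, 5.2), a distance of √(2.1² + 3.1²) ≈ 3.7.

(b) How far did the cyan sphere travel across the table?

2.3

The cyan sphere was near (7.8, 6.4) before and (9.5, 8.0) after, so it travelled √(1.7² + 1.6²) ≈ 2.3 units.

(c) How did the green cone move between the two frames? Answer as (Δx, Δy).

(-2.4, 0.9)

The green cone was at about (17.2, 0.9) and moved to about (14.8, 1.8).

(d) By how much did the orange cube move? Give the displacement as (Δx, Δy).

(2.6, -1.9)

The orange cube was at about (6.8, 3.4) and moved to about (9.4, 1.5).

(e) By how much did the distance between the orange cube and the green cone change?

-5.3

The distance was about 10.7 in the first image and 5.4 in the second, so they moved 5.3 units closer together.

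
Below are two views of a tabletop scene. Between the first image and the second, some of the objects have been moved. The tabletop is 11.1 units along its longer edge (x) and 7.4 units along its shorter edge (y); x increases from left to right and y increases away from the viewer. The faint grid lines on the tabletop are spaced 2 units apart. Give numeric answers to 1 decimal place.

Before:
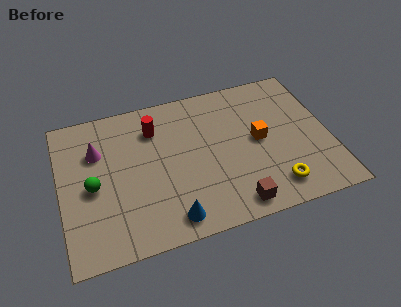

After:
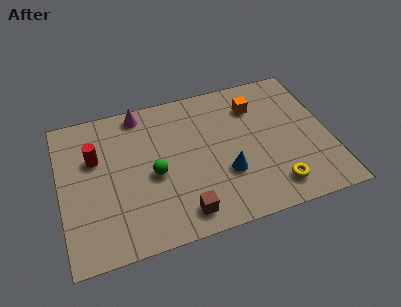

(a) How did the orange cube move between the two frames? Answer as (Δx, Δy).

(0.0, 1.8)

The orange cube was at about (8.2, 3.8) and moved to about (8.2, 5.6).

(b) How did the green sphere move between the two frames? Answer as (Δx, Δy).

(2.5, -0.1)

From the two frames, the green sphere sits at roughly (1.3, 3.4) before and (3.8, 3.3) after.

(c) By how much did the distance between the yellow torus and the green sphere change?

-2.4

The distance was about 7.6 in the first image and 5.2 in the second, so they moved 2.4 units closer together.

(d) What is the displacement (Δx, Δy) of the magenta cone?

(1.9, 1.5)

The magenta cone was at about (1.6, 5.1) and moved to about (3.5, 6.6).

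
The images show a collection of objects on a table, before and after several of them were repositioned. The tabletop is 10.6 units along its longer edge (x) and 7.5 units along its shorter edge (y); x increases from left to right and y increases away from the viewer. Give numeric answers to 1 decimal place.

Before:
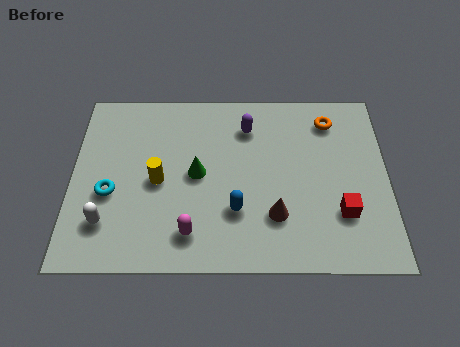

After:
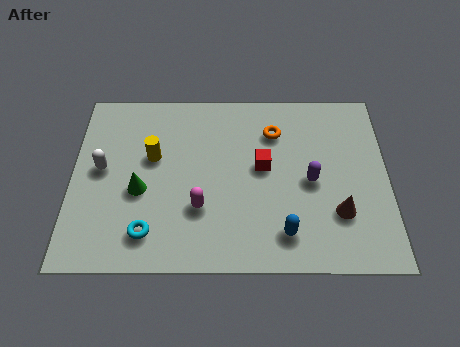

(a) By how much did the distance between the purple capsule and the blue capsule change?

-1.2

The distance was about 3.5 in the first image and 2.3 in the second, so they moved 1.2 units closer together.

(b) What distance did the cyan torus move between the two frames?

2.1

The cyan torus moved from about (1.3, 3.0) to (2.6, 1.4), a distance of √(1.3² + 1.6²) ≈ 2.1.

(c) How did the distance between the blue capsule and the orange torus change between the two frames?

-0.8

The distance was about 5.0 in the first image and 4.2 in the second, so they moved 0.8 units closer together.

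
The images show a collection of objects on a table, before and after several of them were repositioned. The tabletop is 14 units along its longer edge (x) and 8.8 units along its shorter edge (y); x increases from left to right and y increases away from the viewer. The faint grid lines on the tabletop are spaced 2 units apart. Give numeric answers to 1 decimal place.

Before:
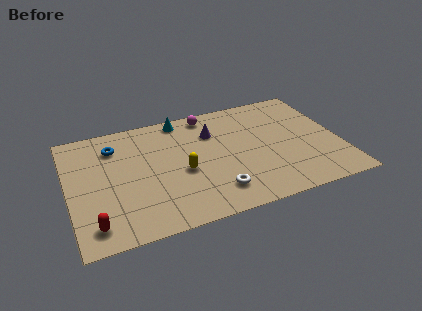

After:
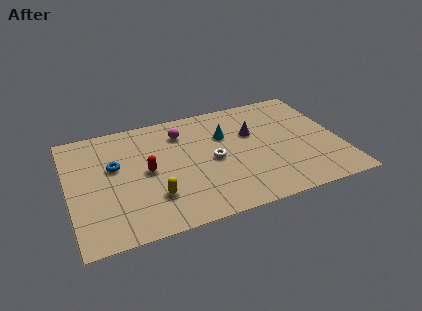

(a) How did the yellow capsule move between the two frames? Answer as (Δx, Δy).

(-1.6, -1.4)

The yellow capsule started near (5.8, 3.8) and ended near (4.2, 2.4).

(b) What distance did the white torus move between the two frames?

2.4

The white torus was near (7.3, 1.8) before and (7.4, 4.2) after, so it travelled √(0.1² + 2.4²) ≈ 2.4 units.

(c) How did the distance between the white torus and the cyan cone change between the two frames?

-4.3

The distance was about 6.2 in the first image and 1.9 in the second, so they moved 4.3 units closer together.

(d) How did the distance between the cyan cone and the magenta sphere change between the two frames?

+1.0

The distance was about 1.4 in the first image and 2.4 in the second, so they moved 1.0 units further apart.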